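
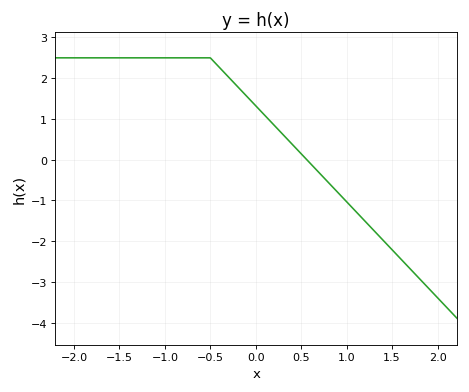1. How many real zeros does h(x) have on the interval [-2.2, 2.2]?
1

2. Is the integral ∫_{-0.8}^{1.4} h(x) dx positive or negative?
positive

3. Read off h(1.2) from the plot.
-1.5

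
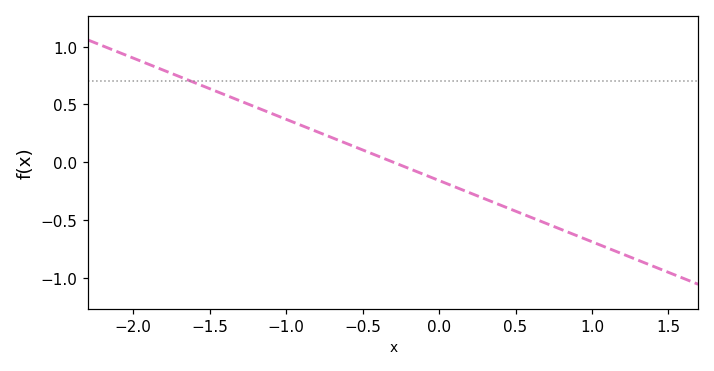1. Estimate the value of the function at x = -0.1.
-0.106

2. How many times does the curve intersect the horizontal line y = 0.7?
1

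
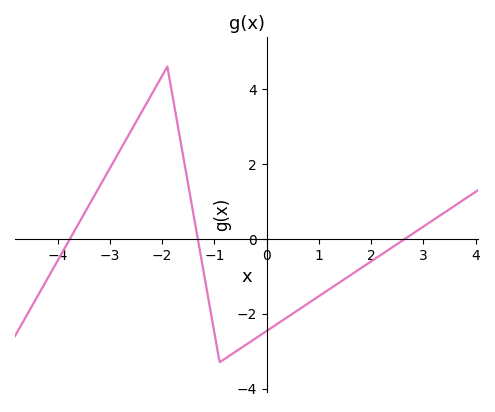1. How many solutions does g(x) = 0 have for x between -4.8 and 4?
3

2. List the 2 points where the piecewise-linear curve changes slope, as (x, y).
(-1.9, 4.6); (-0.9, -3.3)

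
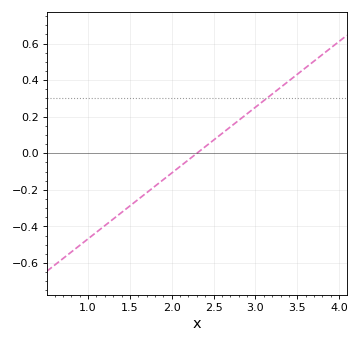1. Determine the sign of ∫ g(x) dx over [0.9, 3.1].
negative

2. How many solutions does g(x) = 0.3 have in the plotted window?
1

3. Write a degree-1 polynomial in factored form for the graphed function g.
y = 0.36(x - 2.3)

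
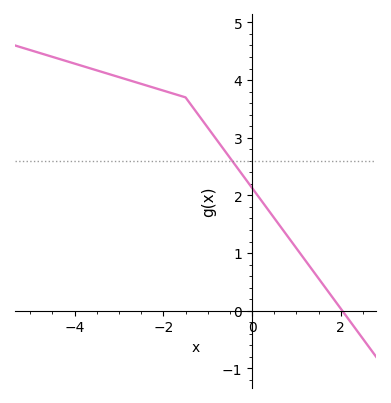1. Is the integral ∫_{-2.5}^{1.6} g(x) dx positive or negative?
positive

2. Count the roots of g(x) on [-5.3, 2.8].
1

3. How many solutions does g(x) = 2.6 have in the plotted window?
1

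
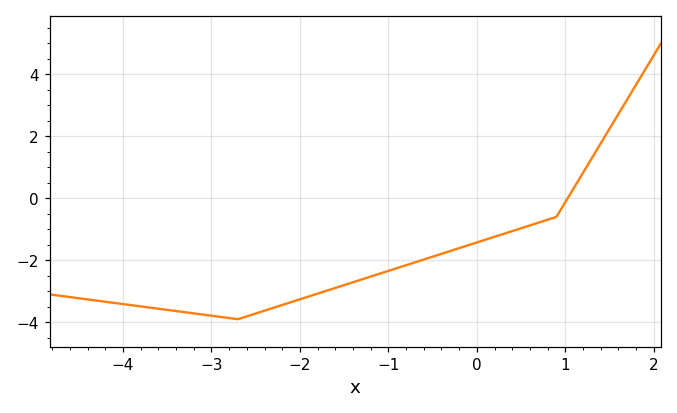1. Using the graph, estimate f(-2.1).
-3.35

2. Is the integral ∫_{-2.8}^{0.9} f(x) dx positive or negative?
negative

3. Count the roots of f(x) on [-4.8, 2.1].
1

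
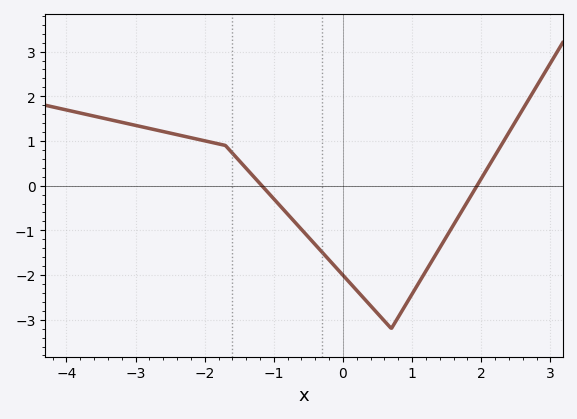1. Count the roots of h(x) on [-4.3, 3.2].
2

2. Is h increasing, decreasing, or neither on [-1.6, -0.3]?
decreasing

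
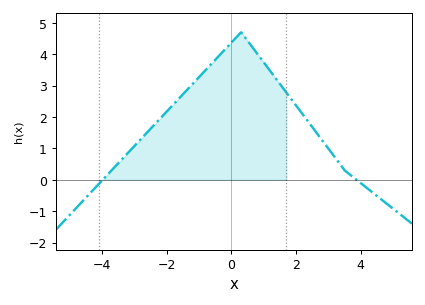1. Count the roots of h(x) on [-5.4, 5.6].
2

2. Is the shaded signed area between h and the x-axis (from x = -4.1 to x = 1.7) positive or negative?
positive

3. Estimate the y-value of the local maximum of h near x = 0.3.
4.7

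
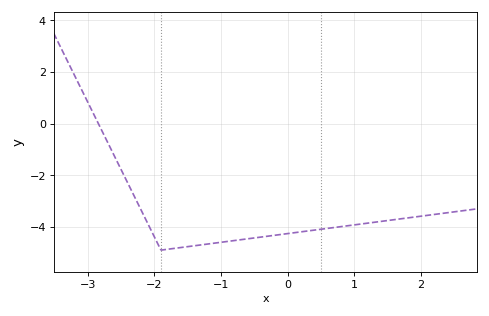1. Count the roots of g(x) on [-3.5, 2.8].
1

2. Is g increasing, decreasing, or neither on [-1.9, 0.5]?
increasing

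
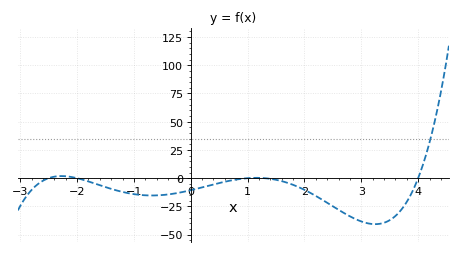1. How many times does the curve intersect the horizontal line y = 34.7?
1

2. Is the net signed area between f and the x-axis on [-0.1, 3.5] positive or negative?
negative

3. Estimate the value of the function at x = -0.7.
-16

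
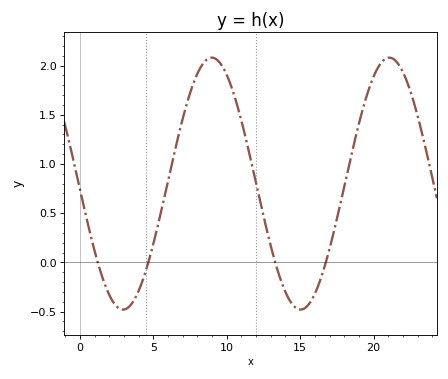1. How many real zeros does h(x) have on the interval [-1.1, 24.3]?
4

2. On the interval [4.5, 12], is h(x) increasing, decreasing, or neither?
neither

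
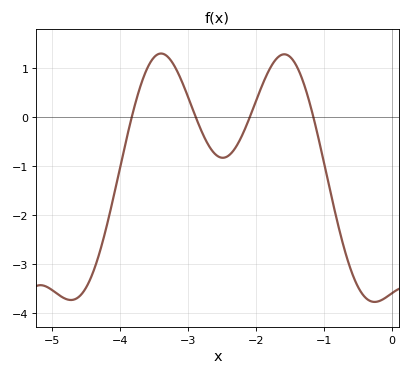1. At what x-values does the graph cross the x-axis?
-3.8, -2.9, -2.1, -1.2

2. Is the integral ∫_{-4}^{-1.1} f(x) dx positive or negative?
positive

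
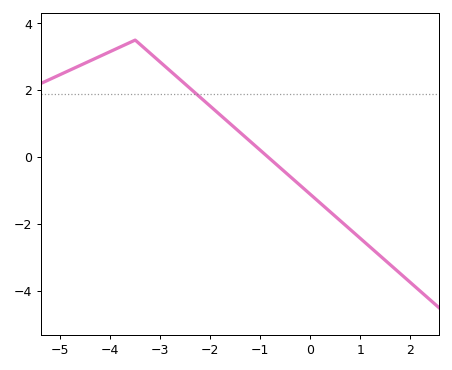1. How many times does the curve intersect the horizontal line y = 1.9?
1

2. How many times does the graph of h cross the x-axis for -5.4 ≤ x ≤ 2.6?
1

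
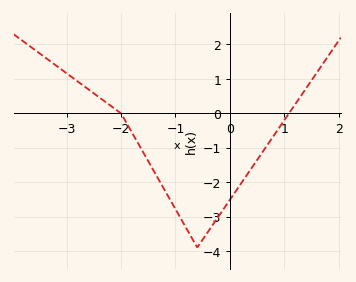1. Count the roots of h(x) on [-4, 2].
2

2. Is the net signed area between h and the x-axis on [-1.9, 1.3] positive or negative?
negative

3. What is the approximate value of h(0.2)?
-2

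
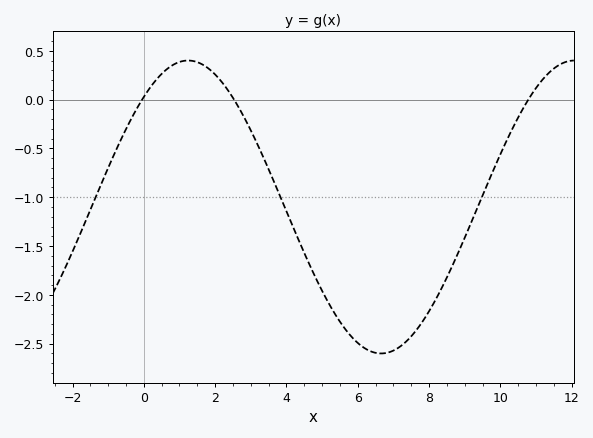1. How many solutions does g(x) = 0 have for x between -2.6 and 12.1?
3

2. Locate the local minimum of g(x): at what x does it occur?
6.6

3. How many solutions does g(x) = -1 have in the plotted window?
3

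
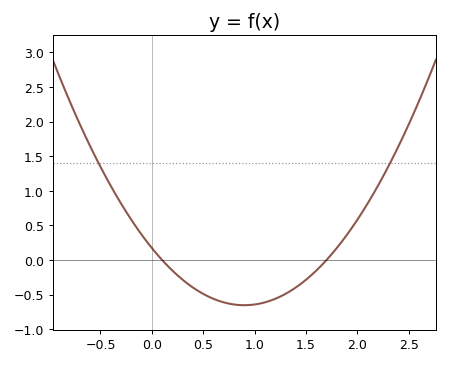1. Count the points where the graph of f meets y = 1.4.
2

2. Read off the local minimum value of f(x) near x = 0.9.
-0.65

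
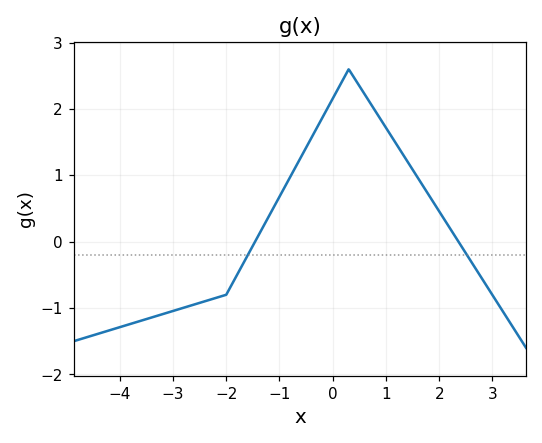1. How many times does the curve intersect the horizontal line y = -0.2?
2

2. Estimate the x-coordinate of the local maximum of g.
0.301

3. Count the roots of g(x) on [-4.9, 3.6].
2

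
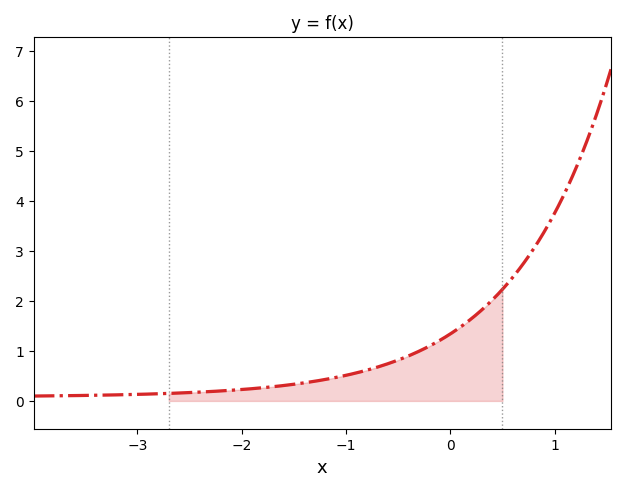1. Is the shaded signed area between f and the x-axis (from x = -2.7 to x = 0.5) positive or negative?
positive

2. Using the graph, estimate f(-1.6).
0.307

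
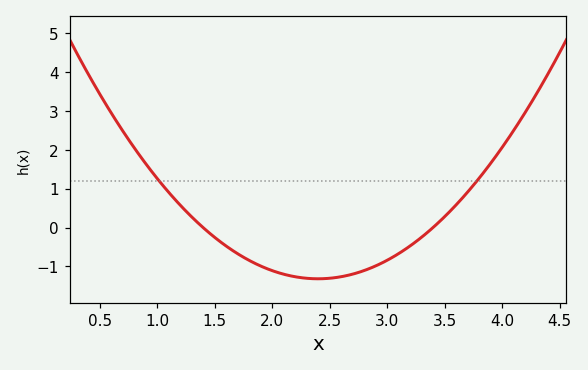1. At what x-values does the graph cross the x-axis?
1.4, 3.4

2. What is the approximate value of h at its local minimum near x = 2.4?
-1.32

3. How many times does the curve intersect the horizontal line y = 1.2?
2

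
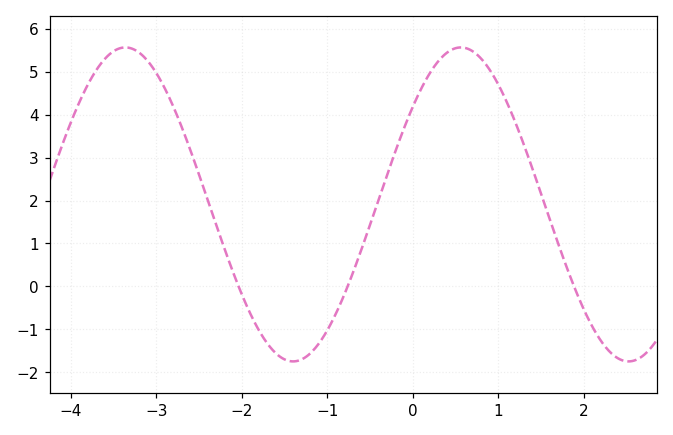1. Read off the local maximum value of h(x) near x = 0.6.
5.6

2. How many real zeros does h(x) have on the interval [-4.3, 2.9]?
3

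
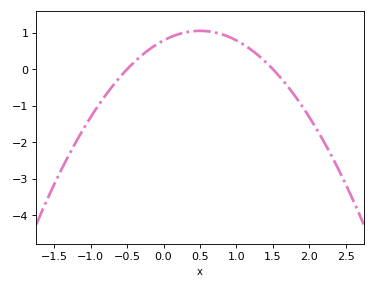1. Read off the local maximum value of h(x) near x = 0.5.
1.05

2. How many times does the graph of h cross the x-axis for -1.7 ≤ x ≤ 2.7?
2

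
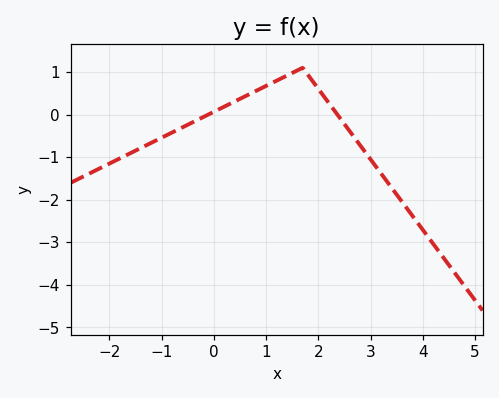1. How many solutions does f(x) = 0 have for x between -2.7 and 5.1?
2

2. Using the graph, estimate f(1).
0.674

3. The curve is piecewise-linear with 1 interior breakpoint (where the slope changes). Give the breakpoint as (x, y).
(1.7, 1.1)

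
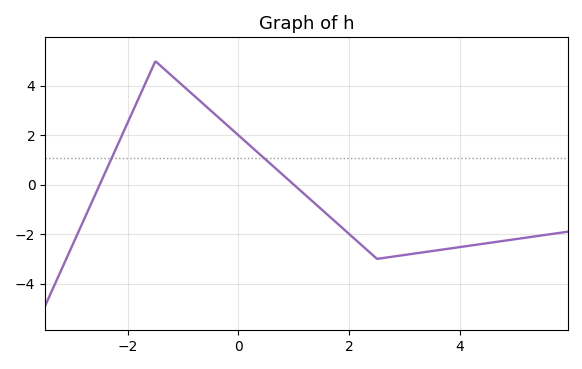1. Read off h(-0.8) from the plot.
3.6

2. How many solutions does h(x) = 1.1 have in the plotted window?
2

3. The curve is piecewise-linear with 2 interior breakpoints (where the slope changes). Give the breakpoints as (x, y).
(-1.5, 5); (2.5, -3)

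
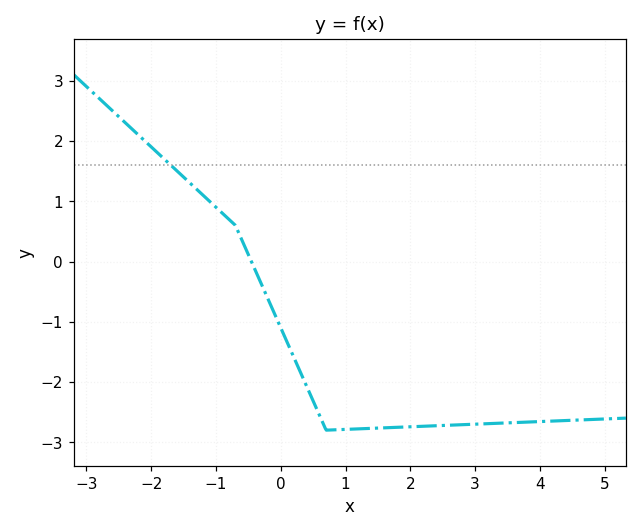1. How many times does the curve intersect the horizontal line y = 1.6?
1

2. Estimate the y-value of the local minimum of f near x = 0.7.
-2.8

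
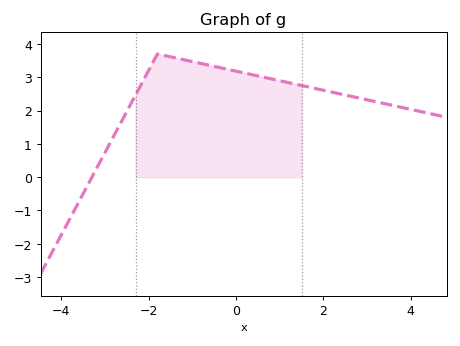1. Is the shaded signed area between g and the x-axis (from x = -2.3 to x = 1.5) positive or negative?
positive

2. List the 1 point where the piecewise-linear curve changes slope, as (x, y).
(-1.8, 3.7)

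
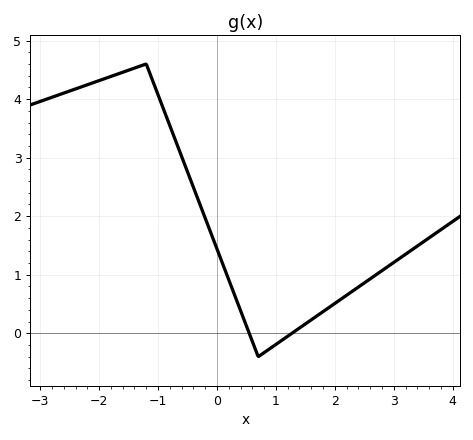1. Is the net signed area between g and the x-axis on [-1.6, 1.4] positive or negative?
positive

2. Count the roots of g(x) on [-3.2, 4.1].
2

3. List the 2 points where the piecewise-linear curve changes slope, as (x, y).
(-1.2, 4.6); (0.7, -0.4)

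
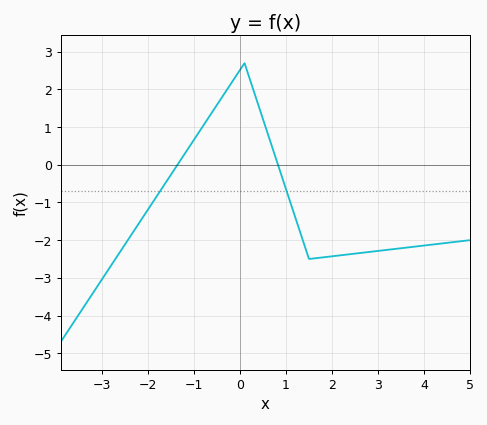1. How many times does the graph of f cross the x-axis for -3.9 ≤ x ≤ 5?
2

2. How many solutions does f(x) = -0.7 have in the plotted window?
2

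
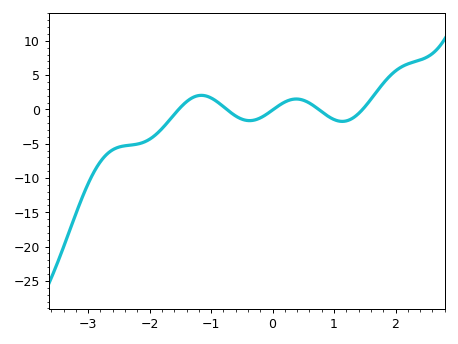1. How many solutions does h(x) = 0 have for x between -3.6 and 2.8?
5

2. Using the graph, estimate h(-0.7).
-0.5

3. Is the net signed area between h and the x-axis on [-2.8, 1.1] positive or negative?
negative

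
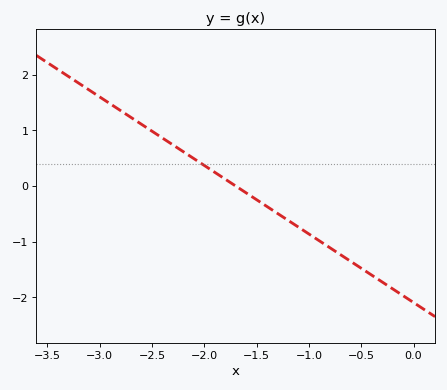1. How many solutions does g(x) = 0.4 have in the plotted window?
1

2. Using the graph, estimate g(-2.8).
1.4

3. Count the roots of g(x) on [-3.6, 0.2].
1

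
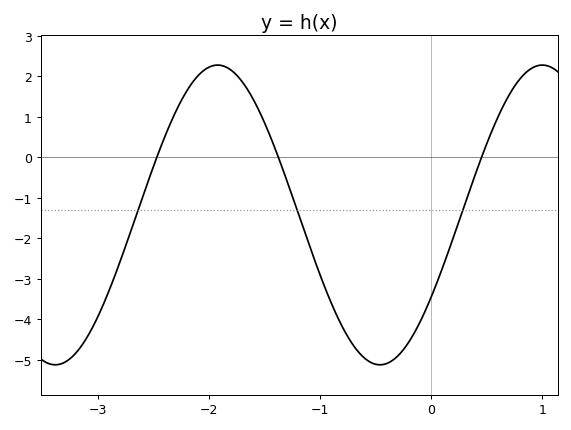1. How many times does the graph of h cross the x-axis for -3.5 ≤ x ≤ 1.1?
3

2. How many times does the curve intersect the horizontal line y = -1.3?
3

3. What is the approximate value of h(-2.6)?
-1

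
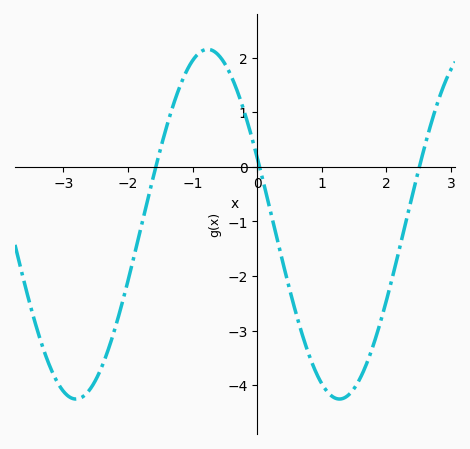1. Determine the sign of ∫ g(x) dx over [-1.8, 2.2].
negative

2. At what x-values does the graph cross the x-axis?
-1.6, 0, 2.5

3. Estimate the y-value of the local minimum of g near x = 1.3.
-4.2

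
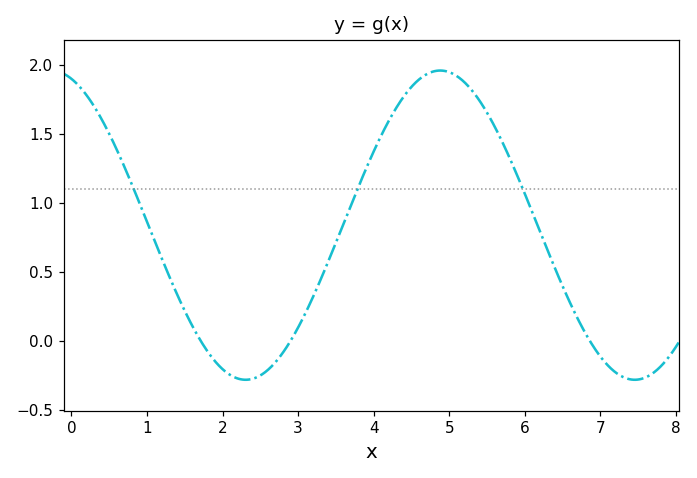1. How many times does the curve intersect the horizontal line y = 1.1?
3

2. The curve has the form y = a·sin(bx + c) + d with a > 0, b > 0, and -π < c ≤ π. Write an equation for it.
y = 1.12sin(1.2x + 1.9) + 0.84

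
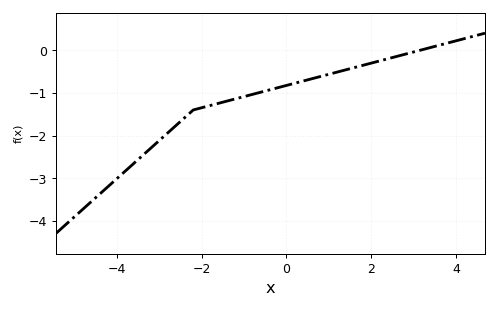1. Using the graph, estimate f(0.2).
-0.772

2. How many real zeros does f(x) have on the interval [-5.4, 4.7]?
1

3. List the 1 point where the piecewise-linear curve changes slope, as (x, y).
(-2.2, -1.4)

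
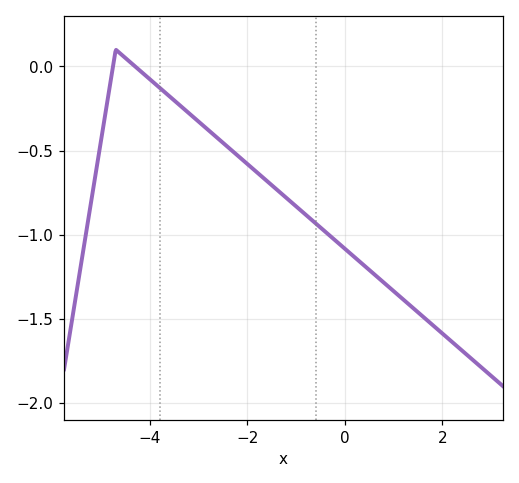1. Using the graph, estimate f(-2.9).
-0.353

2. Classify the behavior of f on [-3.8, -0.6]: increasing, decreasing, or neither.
decreasing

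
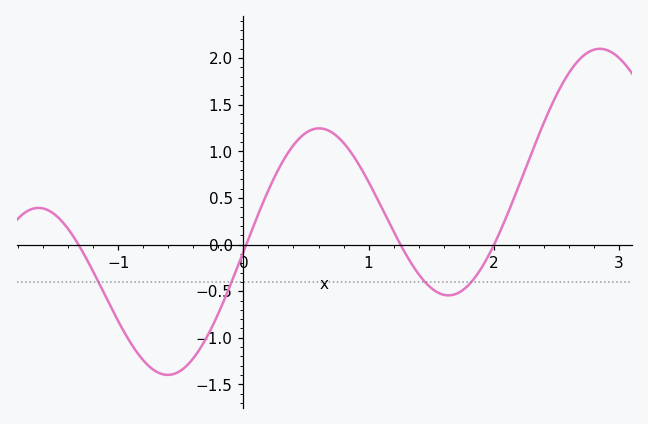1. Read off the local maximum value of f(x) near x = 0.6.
1.25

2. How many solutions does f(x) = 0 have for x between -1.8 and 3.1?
4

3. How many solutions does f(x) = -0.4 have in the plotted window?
4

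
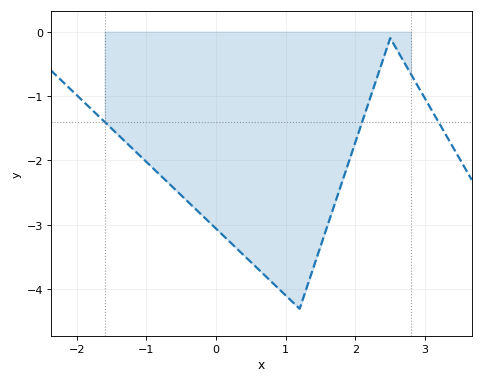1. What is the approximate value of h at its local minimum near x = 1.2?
-4.3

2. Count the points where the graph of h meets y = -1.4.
3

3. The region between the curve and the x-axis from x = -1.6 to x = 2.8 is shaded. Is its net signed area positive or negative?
negative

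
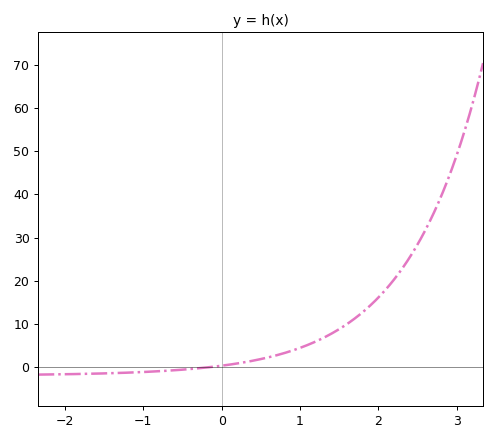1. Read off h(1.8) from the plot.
12.7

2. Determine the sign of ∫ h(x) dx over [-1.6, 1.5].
positive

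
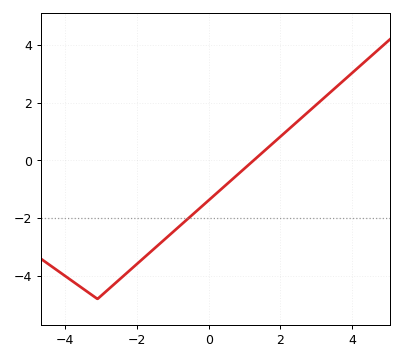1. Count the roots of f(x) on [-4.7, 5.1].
1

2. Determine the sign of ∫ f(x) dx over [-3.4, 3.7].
negative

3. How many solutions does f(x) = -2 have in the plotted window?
1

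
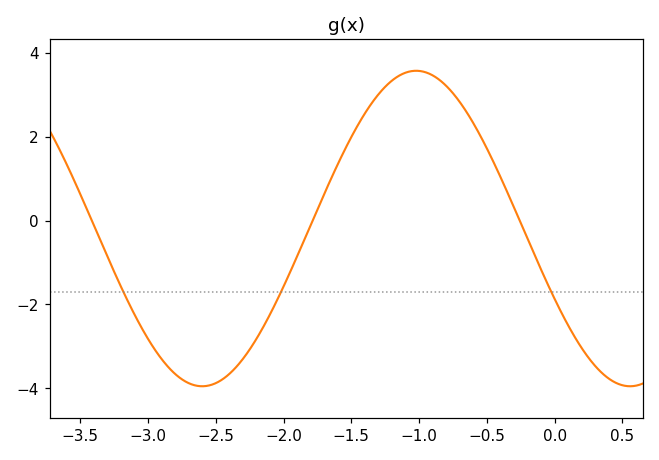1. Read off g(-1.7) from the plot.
0.6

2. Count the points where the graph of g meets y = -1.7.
3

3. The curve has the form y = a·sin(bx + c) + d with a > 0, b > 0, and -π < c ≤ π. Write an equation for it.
y = 3.76sin(2x - 2.7) - 0.19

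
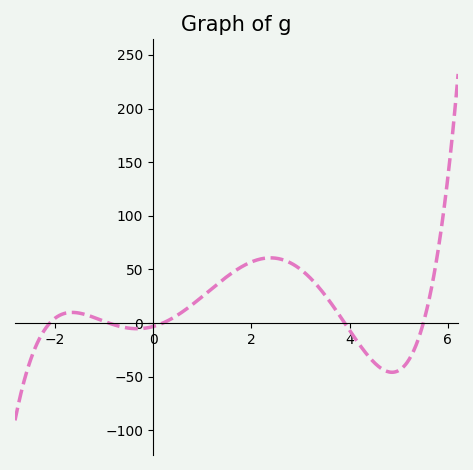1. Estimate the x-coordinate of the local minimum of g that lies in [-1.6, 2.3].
-0.324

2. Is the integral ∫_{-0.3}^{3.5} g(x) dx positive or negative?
positive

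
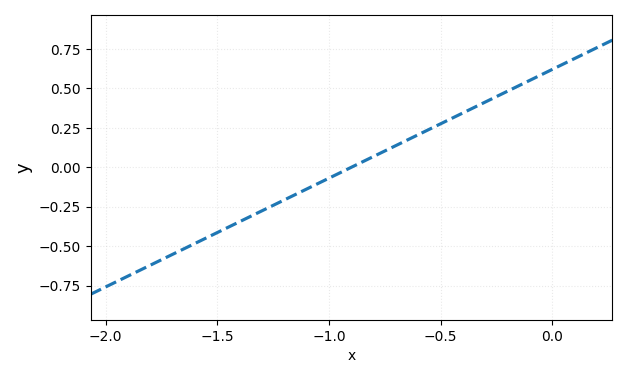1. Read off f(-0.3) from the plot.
0.42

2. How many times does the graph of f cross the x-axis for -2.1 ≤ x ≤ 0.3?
1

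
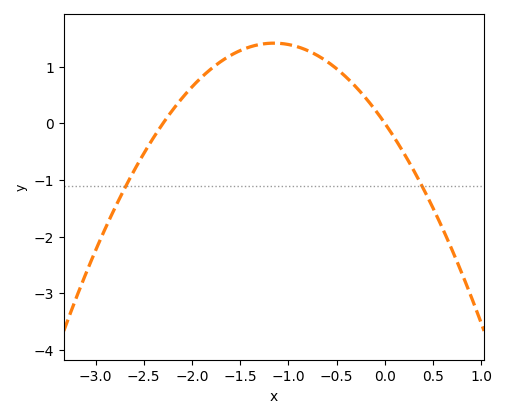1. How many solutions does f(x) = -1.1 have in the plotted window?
2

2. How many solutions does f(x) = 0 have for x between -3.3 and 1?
2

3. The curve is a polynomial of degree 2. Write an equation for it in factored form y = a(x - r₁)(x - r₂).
y = -1.07(x + 2.3)(x - 0)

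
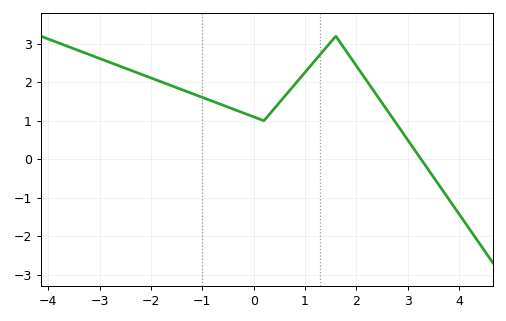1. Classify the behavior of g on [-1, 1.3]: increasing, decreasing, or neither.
neither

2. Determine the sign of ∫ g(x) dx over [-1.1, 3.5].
positive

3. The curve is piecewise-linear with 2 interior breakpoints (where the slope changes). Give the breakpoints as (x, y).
(0.2, 1); (1.6, 3.2)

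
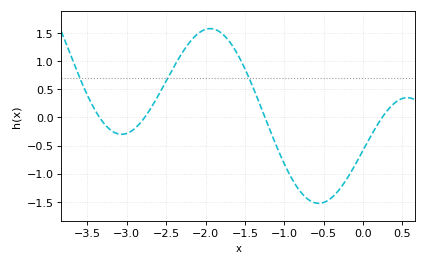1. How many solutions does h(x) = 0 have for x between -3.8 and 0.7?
4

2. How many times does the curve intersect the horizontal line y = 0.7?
3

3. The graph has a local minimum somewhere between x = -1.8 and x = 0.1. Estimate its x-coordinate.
-0.563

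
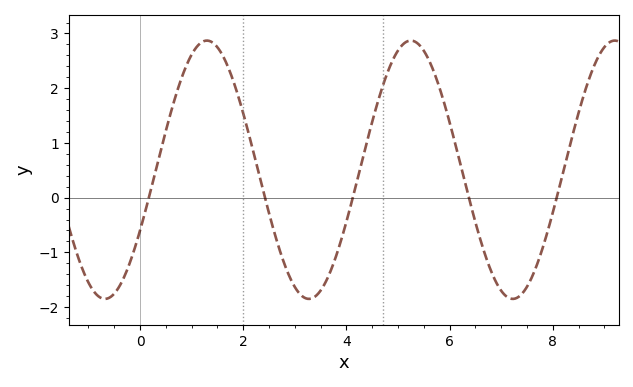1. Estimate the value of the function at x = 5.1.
2.8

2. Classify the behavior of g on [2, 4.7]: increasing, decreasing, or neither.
neither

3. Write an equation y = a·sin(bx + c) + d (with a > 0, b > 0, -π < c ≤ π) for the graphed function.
y = 2.36sin(1.6x - 0.49) + 0.51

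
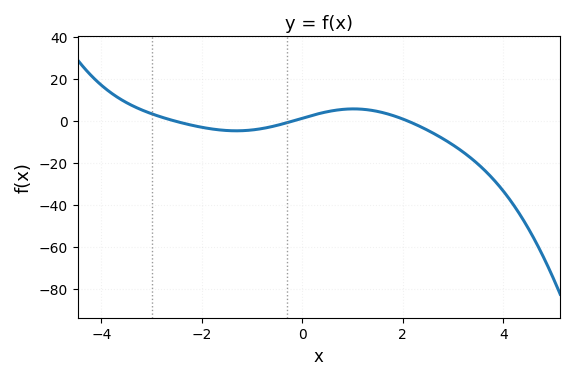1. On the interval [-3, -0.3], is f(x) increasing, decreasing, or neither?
neither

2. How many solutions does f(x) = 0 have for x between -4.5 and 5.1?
3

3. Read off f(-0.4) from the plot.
-2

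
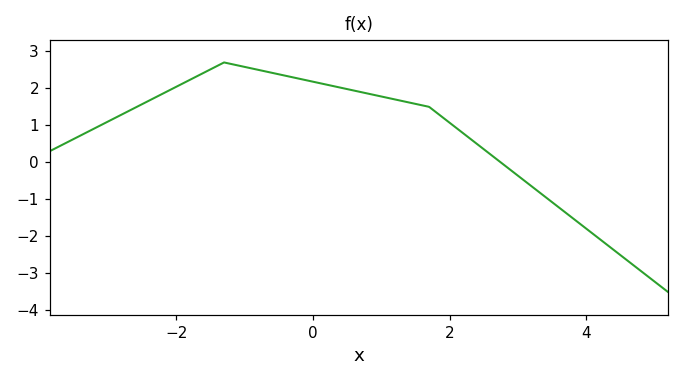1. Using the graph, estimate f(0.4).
2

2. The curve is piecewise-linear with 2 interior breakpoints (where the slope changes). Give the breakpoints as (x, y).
(-1.3, 2.7); (1.7, 1.5)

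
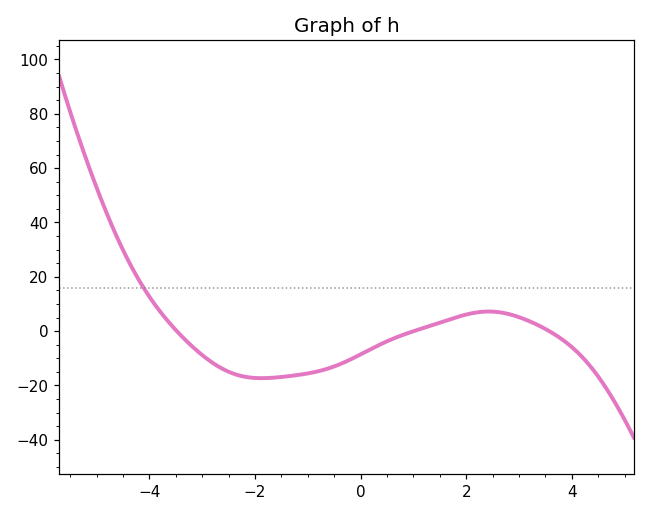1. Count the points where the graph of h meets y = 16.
1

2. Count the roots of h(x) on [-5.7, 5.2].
3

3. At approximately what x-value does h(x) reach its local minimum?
-1.88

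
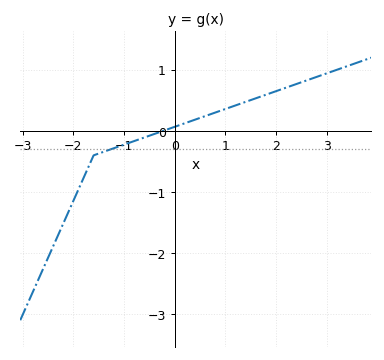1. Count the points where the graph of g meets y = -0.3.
1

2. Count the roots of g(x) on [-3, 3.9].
1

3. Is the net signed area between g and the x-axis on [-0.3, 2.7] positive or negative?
positive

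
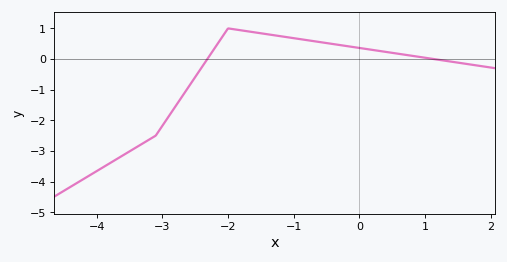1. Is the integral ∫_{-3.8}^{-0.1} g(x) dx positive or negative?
negative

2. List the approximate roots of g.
-2.3, 1.1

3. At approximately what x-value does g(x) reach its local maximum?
-2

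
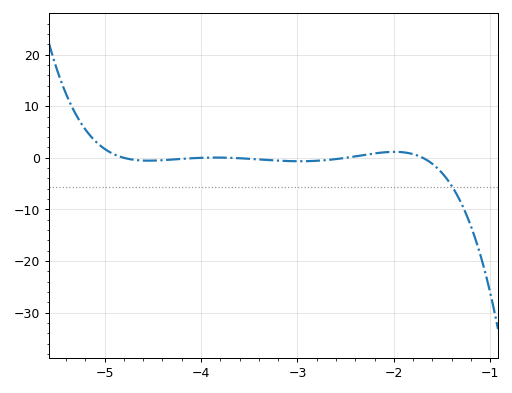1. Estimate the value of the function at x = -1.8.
0.711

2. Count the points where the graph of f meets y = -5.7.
1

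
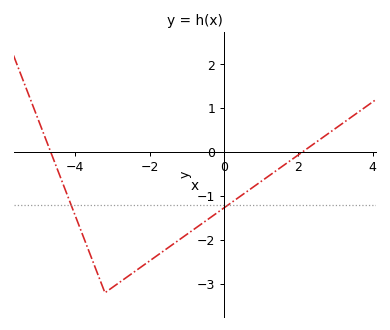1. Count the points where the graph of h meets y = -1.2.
2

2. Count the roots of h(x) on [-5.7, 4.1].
2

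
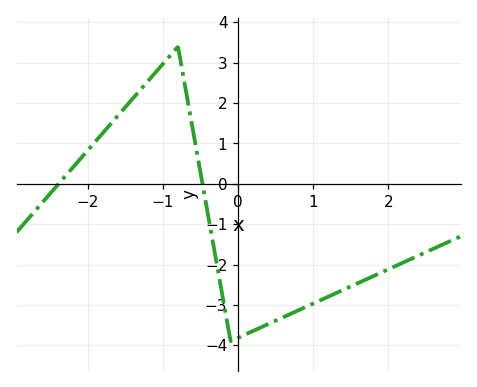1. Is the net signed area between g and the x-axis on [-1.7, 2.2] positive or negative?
negative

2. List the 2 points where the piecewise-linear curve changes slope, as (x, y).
(-0.8, 3.4); (-0.1, -3.9)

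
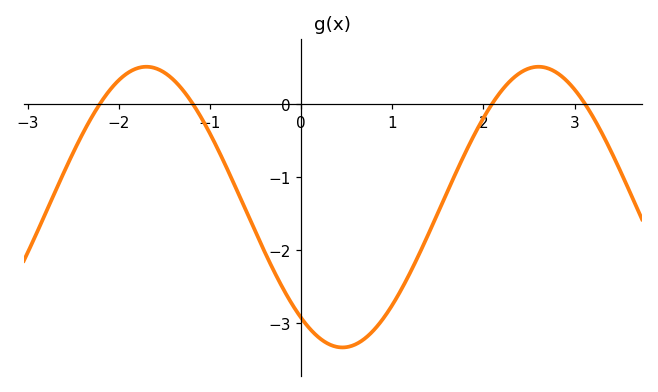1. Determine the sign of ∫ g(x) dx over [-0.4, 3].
negative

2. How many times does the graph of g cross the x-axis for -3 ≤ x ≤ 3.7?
4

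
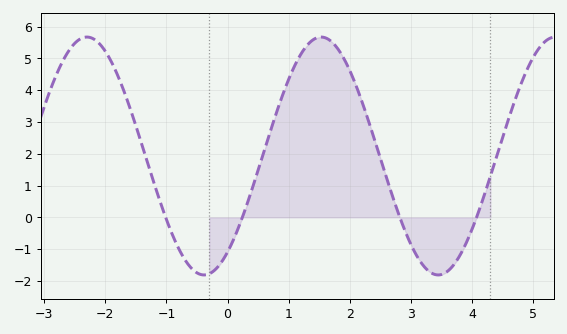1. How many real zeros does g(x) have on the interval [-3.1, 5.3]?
4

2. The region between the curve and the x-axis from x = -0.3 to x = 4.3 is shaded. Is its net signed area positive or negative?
positive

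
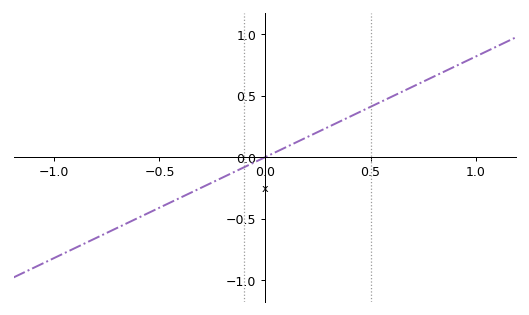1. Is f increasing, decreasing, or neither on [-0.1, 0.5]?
increasing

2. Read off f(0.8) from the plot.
0.656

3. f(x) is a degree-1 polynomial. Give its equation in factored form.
y = 0.82(x - 0)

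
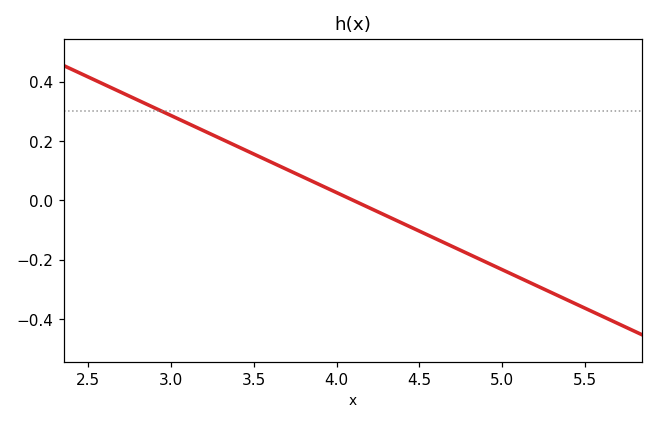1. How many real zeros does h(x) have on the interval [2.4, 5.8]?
1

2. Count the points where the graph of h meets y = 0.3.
1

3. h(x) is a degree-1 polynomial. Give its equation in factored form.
y = -0.26(x - 4.1)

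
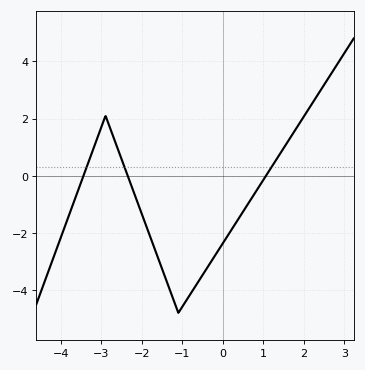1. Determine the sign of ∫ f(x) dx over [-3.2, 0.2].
negative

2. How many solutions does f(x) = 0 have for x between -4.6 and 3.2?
3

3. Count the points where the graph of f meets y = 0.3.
3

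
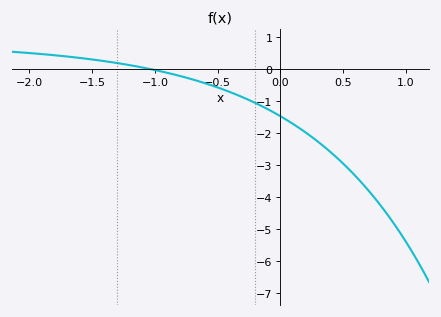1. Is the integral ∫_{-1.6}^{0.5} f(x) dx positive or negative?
negative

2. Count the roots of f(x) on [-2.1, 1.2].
1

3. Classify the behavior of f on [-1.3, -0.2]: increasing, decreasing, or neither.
decreasing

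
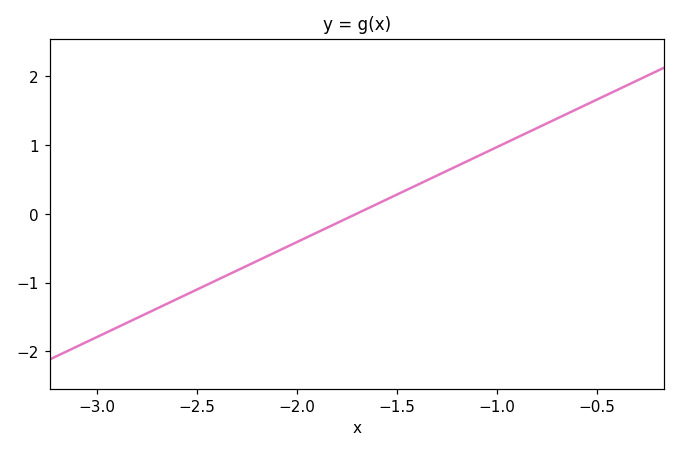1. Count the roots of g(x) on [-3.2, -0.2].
1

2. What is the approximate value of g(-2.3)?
-0.8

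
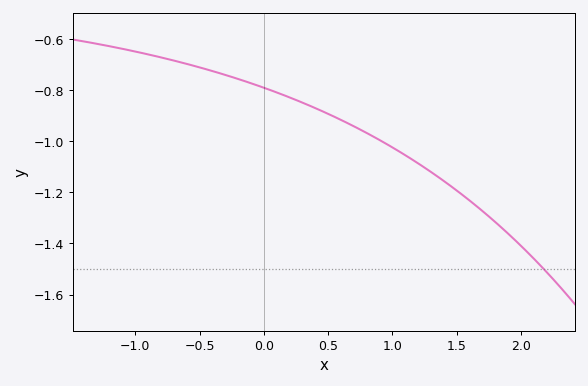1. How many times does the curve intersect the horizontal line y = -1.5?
1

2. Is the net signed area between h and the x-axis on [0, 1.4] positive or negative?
negative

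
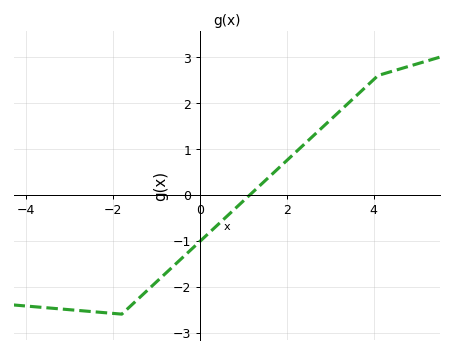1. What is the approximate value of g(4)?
2.51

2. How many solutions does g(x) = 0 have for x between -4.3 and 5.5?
1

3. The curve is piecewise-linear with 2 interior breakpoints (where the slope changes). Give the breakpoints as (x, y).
(-1.8, -2.6); (4.1, 2.6)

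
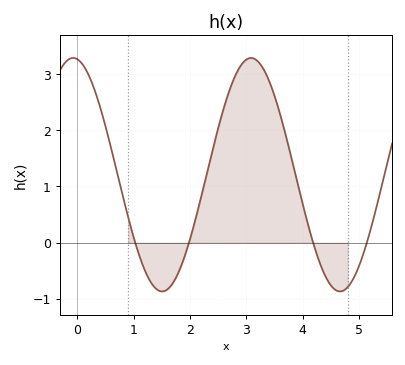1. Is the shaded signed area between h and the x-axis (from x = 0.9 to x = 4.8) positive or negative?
positive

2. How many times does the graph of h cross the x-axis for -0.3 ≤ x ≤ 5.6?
4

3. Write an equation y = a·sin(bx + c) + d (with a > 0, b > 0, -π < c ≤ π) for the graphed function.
y = 2.08sin(2x + 1.7) + 1.21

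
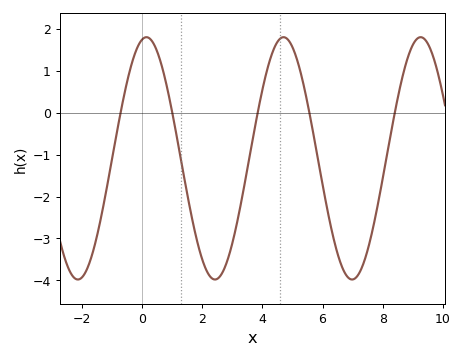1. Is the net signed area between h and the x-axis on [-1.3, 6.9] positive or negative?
negative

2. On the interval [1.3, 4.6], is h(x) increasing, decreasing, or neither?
neither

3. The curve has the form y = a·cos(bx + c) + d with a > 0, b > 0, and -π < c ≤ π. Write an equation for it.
y = 2.89cos(1.4x - 0.21) - 1.09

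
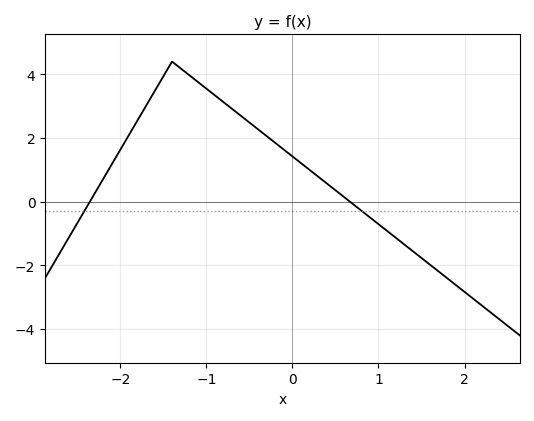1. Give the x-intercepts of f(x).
-2.35, 0.668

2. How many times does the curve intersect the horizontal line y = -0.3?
2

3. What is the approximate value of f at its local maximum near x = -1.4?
4.4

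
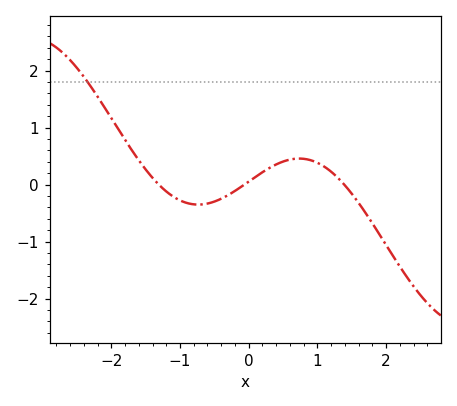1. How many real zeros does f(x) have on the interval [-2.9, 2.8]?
3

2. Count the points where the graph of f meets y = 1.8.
1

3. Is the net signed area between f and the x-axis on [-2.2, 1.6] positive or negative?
positive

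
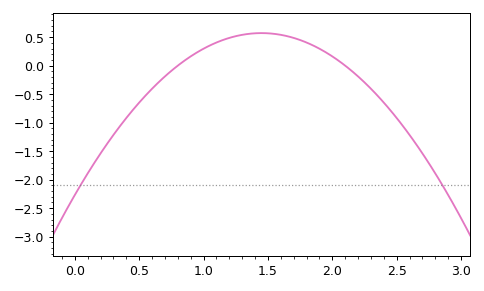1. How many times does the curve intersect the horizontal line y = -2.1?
2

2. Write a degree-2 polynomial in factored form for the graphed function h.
y = -1.35(x - 0.8)(x - 2.1)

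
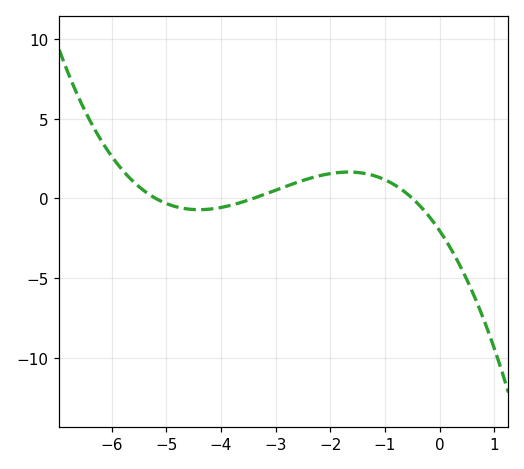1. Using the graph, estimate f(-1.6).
1.64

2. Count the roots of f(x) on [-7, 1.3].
3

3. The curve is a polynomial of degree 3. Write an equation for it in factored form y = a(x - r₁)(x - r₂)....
y = -0.23(x + 5.2)(x + 3.4)(x + 0.5)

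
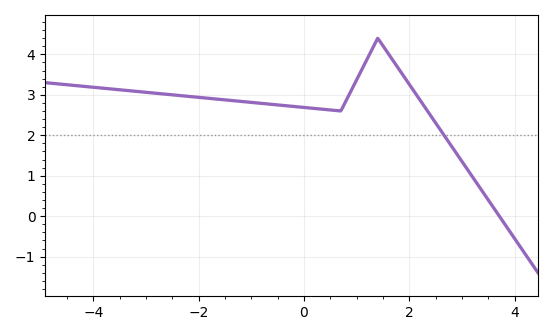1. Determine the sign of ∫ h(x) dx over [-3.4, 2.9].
positive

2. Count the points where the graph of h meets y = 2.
1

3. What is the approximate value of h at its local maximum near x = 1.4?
4.4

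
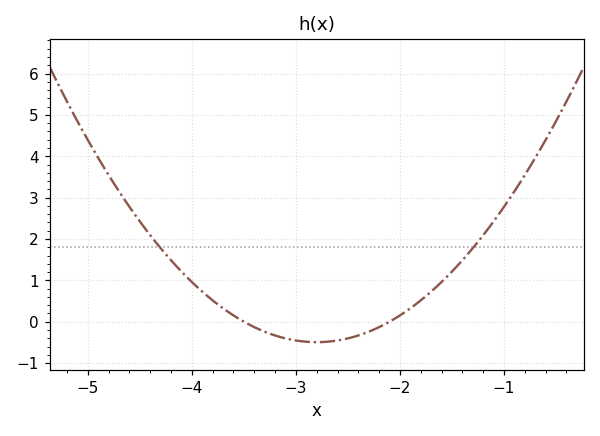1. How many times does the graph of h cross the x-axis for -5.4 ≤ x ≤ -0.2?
2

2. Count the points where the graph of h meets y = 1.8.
2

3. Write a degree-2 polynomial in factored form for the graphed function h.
y = 1.01(x + 3.5)(x + 2.1)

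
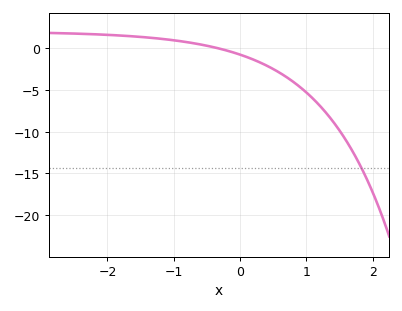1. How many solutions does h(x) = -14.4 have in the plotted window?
1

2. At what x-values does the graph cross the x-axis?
-0.3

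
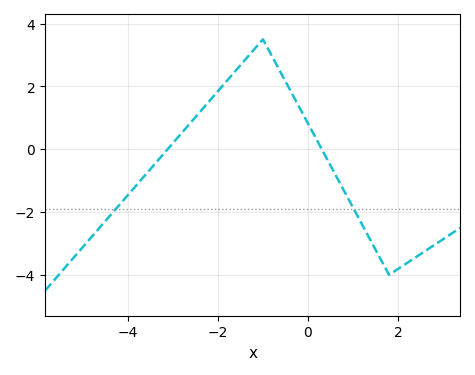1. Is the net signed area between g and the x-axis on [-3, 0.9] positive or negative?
positive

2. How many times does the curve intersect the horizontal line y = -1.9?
2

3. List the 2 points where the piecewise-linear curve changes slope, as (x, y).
(-1, 3.5); (1.8, -4)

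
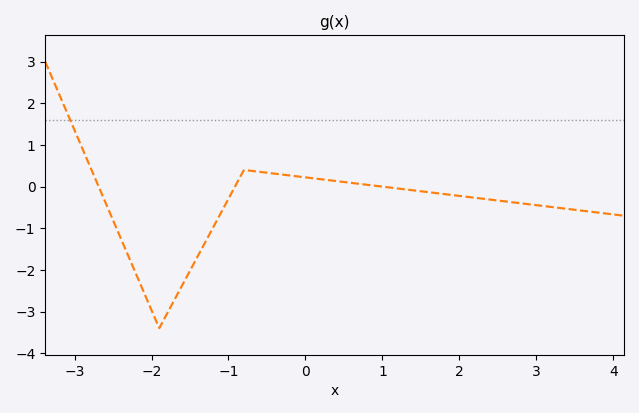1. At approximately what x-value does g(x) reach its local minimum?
-1.8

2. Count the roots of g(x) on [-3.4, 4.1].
3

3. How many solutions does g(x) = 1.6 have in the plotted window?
1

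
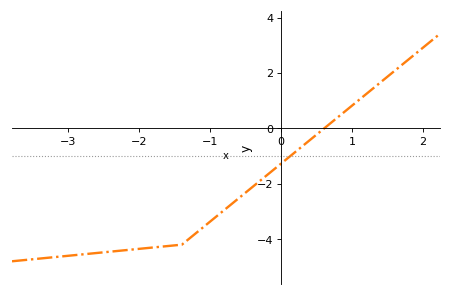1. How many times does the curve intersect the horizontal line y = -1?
1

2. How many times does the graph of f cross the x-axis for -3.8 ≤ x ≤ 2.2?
1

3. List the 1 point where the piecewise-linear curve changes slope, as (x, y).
(-1.4, -4.2)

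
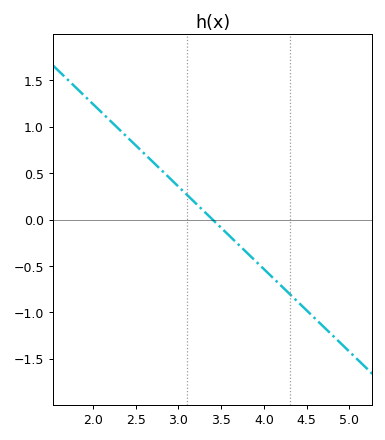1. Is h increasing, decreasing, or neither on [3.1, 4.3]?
decreasing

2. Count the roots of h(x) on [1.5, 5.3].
1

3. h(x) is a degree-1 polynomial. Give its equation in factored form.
y = -0.89(x - 3.4)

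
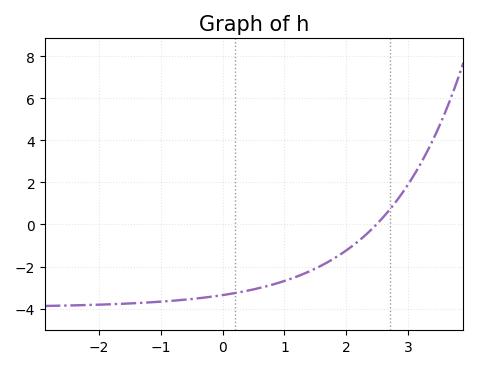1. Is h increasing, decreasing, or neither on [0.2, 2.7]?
increasing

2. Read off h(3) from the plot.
2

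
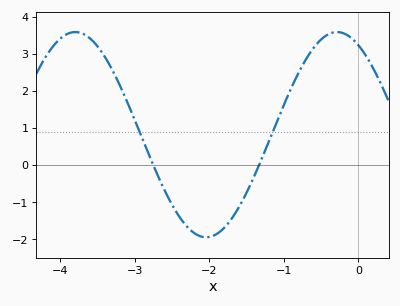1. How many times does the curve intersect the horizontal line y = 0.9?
2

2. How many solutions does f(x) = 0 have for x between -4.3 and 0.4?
2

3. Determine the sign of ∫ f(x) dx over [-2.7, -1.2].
negative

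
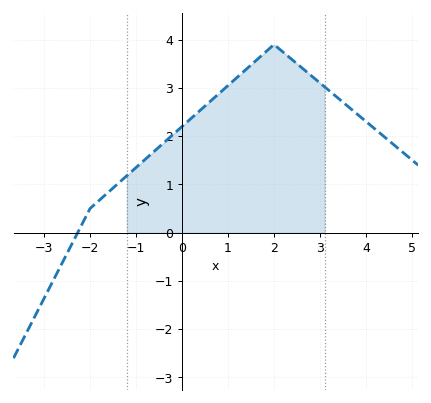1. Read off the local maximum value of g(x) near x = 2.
3.9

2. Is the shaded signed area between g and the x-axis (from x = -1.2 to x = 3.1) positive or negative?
positive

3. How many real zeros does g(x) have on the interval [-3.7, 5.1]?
1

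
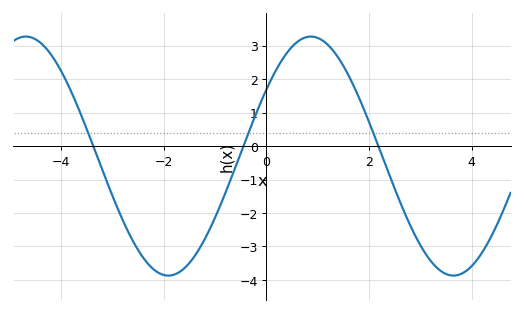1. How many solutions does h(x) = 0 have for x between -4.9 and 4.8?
3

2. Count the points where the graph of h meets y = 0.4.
3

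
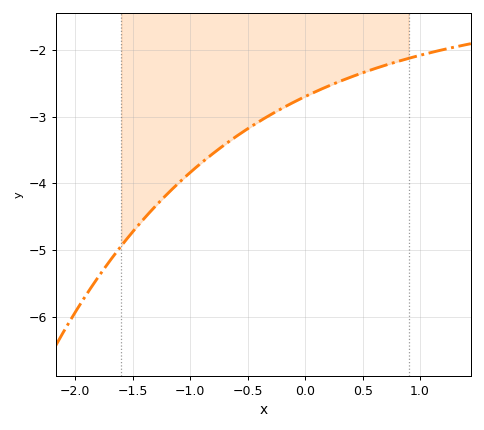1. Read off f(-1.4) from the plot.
-4.52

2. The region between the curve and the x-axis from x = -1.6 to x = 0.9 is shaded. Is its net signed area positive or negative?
negative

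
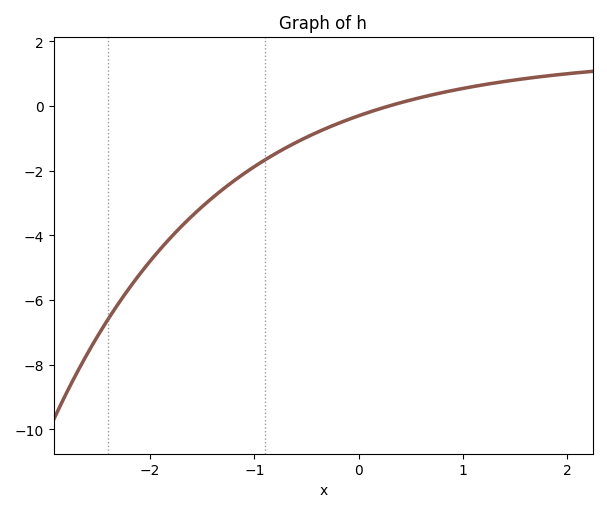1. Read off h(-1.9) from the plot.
-4.4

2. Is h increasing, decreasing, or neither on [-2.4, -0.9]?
increasing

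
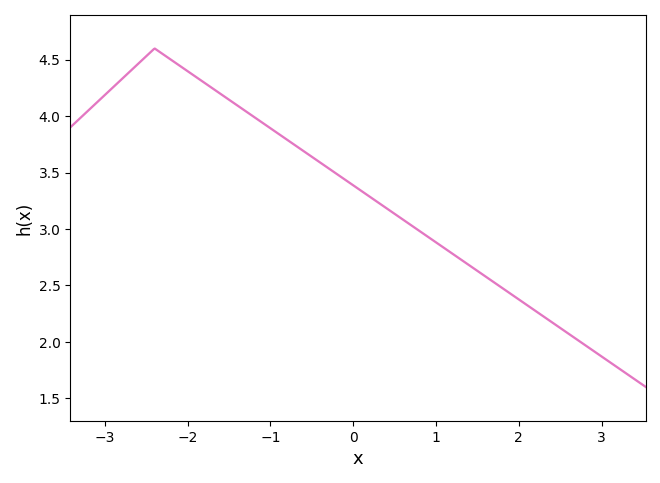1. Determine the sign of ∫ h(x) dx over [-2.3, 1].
positive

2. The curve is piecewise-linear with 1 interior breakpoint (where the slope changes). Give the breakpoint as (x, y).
(-2.4, 4.6)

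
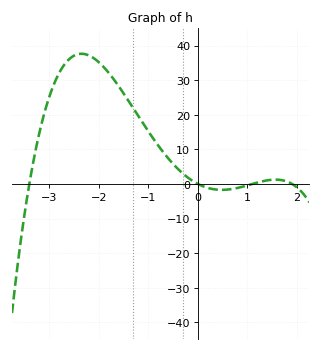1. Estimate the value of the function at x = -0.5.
6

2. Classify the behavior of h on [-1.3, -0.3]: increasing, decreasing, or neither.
decreasing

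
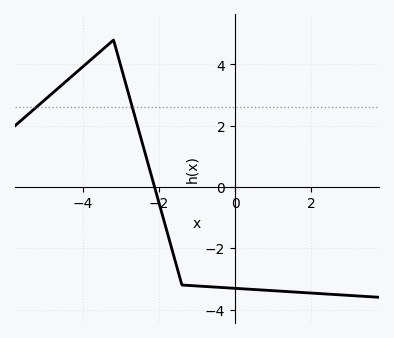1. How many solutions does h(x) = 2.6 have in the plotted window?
2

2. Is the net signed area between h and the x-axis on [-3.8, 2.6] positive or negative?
negative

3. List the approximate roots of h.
-2.2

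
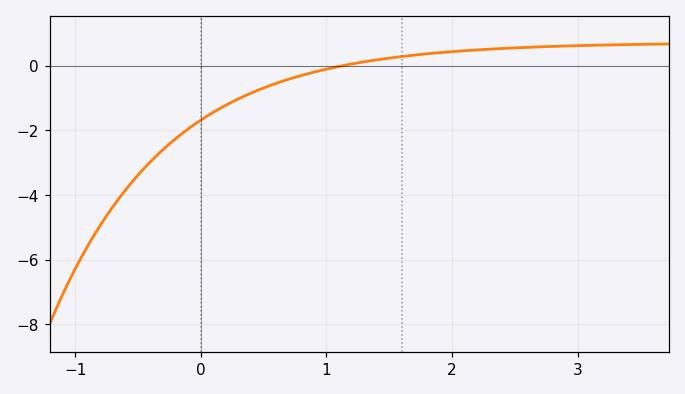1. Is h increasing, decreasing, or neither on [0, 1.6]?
increasing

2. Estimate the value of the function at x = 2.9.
0.612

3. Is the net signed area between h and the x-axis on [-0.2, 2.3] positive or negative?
negative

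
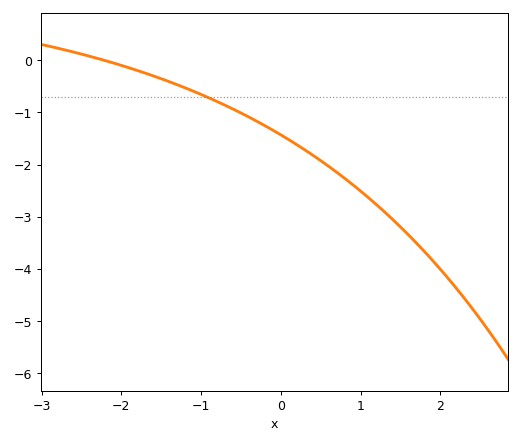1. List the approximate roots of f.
-2.2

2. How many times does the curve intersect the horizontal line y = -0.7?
1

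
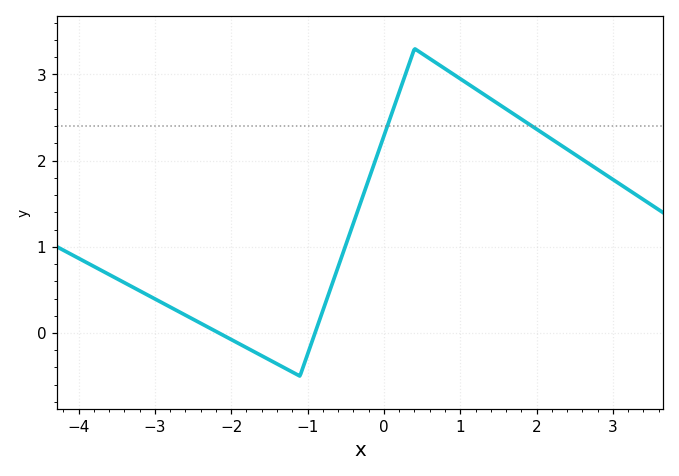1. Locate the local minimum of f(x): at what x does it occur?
-1.1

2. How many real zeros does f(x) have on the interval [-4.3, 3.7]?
2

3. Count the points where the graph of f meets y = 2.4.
2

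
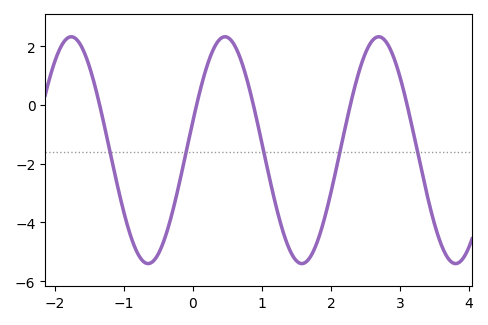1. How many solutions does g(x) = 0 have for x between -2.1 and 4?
5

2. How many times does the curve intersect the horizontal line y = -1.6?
5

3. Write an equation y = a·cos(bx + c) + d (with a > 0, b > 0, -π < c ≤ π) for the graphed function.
y = 3.86cos(2.8x - 1.3) - 1.54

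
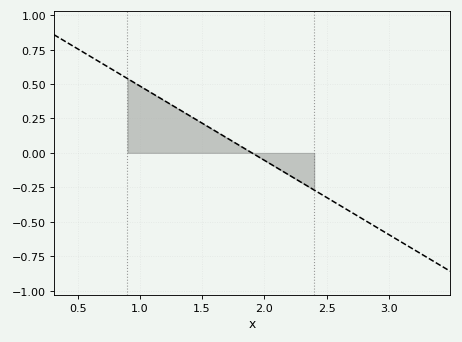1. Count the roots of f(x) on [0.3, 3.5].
1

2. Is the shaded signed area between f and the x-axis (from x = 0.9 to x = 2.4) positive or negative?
positive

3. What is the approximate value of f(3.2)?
-0.7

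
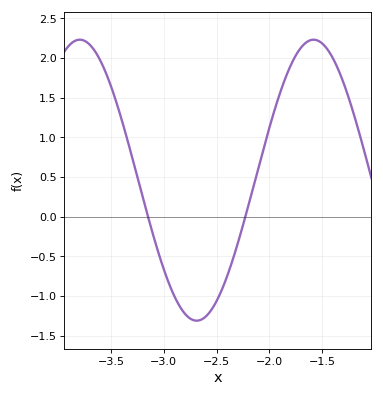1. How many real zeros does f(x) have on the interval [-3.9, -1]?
2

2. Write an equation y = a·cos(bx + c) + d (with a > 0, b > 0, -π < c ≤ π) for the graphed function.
y = 1.77cos(2.8x - 1.8) + 0.46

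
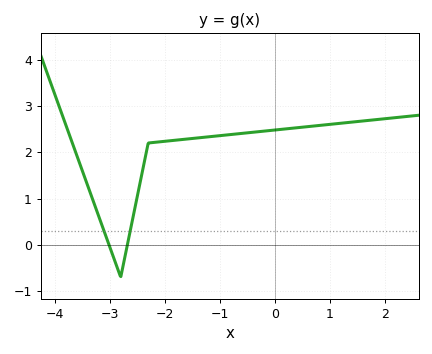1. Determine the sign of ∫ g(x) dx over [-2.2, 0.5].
positive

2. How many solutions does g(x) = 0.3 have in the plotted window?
2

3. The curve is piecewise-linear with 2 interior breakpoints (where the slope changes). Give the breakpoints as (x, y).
(-2.8, -0.7); (-2.3, 2.2)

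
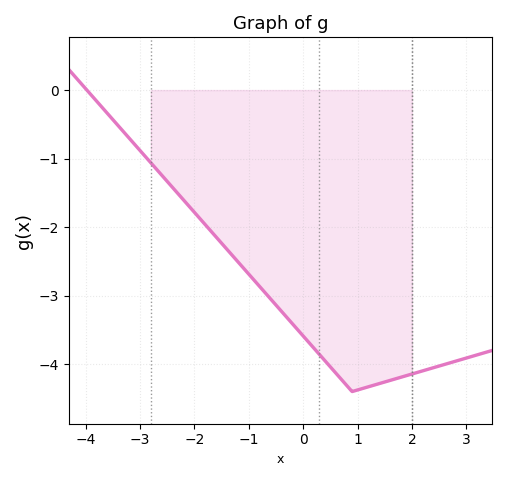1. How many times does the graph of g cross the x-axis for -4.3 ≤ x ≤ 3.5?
1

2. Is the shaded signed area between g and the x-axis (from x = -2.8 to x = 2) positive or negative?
negative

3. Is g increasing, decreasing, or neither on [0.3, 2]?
neither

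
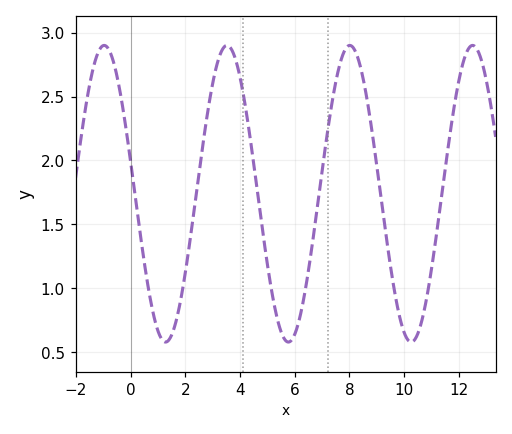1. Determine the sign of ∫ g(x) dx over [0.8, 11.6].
positive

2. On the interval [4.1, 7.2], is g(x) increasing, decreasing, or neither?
neither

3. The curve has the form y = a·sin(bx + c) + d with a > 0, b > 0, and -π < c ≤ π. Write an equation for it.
y = 1.16sin(1.4x + 2.92) + 1.74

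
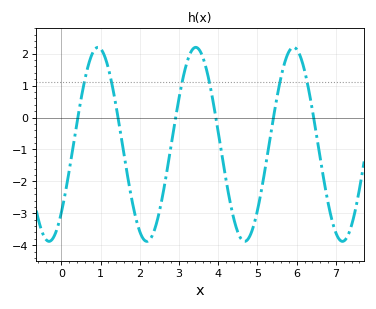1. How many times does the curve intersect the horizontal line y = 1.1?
6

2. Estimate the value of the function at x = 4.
-0.5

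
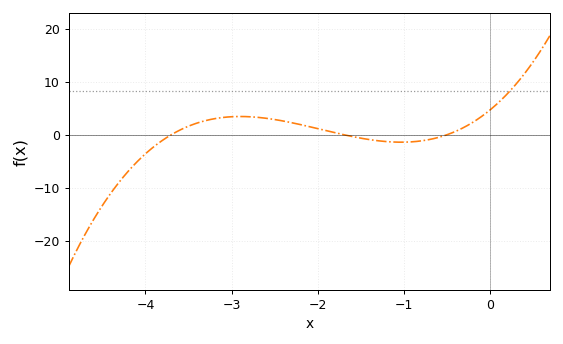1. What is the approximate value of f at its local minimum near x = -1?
-1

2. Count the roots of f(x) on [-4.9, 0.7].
3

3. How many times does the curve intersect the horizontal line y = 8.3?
1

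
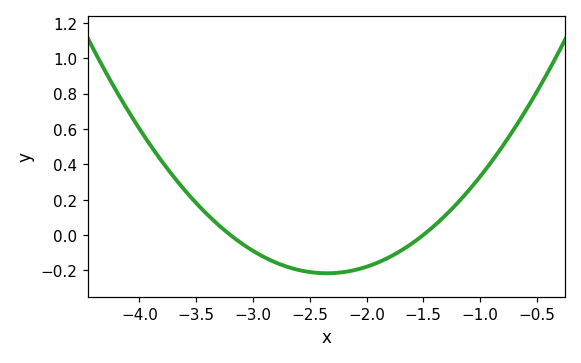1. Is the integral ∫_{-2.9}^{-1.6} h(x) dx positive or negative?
negative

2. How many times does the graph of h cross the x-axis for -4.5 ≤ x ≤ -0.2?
2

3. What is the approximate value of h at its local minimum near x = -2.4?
-0.22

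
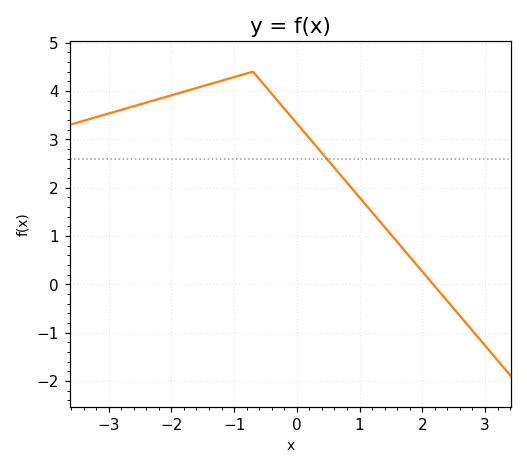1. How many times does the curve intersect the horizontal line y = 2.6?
1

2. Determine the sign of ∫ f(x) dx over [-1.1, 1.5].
positive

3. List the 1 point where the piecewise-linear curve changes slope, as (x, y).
(-0.7, 4.4)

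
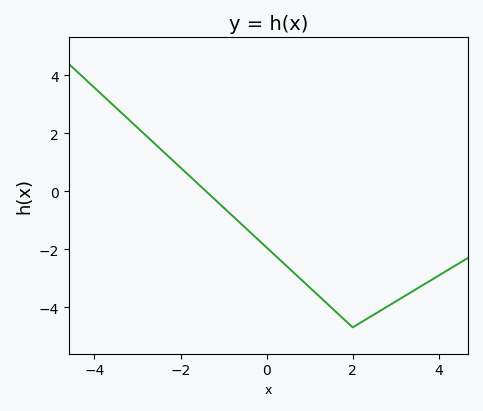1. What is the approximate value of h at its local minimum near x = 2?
-4.6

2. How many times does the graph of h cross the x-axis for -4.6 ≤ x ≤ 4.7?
1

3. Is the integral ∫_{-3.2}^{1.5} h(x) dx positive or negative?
negative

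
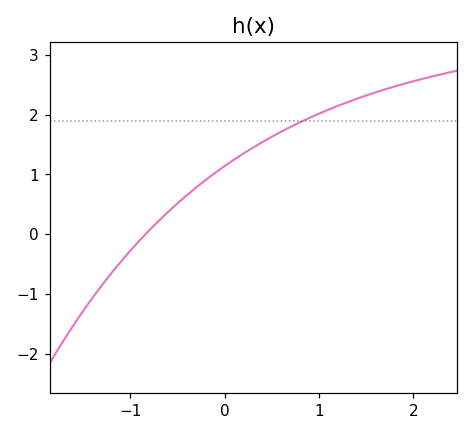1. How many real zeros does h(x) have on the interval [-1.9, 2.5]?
1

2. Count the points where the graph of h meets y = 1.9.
1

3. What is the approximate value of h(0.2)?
1.4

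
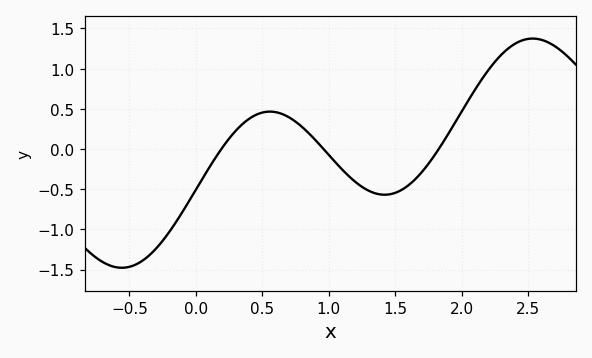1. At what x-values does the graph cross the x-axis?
0.2, 0.95, 1.85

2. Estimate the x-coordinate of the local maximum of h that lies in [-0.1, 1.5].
0.55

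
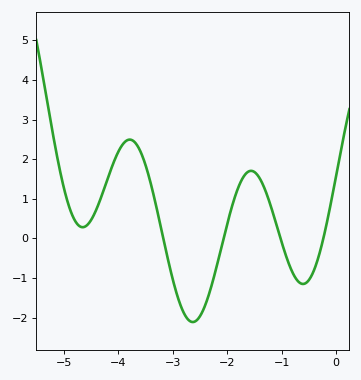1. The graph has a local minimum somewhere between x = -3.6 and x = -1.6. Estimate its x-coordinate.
-2.63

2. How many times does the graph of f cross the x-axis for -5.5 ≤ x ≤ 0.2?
4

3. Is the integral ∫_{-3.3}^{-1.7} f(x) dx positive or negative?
negative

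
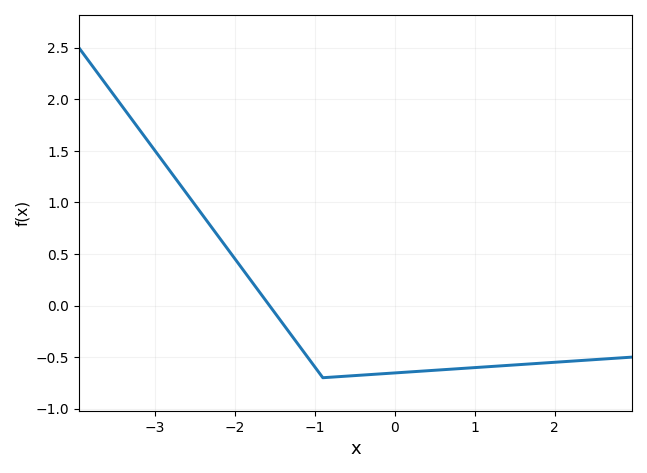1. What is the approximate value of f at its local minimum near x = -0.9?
-0.7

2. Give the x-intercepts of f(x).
-1.57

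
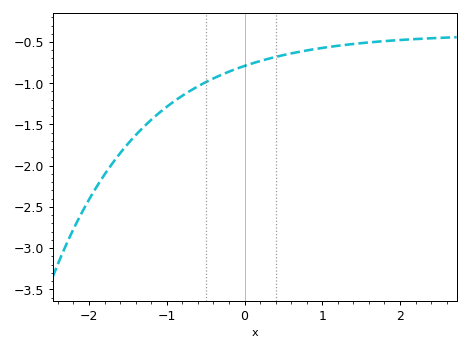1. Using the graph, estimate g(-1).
-1.3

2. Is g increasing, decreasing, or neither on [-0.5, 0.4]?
increasing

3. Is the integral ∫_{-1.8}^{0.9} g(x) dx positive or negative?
negative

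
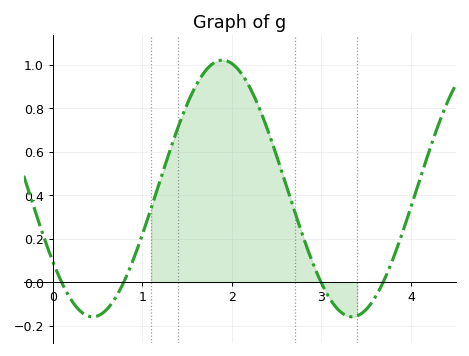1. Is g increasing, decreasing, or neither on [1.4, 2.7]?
neither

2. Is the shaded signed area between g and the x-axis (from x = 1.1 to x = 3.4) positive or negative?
positive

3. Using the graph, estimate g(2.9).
0.1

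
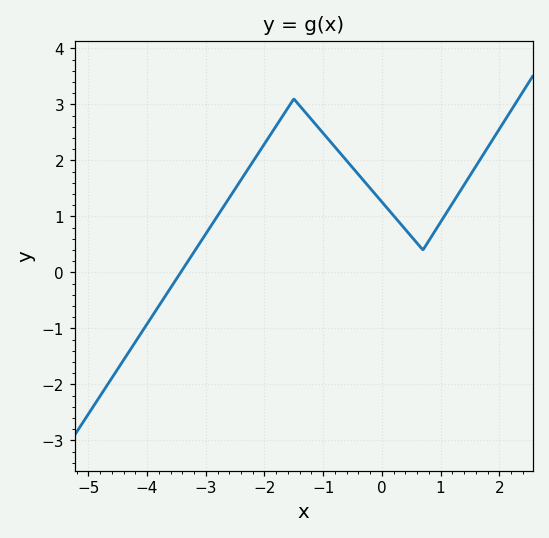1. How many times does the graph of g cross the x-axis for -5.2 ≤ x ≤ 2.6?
1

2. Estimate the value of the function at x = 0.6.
0.523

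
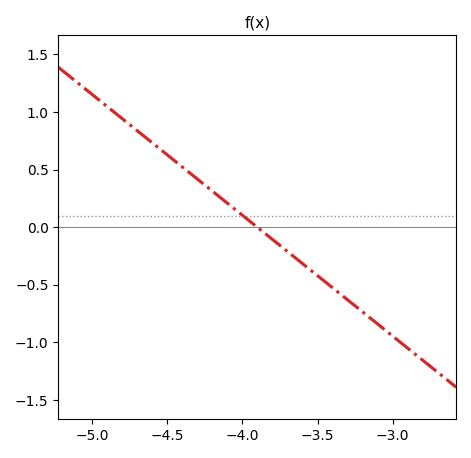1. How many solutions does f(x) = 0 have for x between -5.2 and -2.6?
1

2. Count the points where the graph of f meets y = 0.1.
1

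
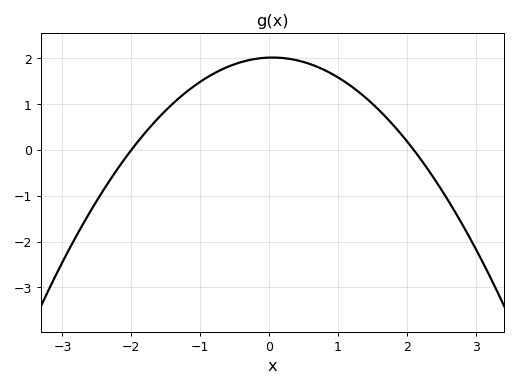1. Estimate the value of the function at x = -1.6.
0.7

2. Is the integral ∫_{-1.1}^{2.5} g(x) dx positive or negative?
positive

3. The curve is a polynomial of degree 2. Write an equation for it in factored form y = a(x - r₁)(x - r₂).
y = -0.48(x + 2)(x - 2.1)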